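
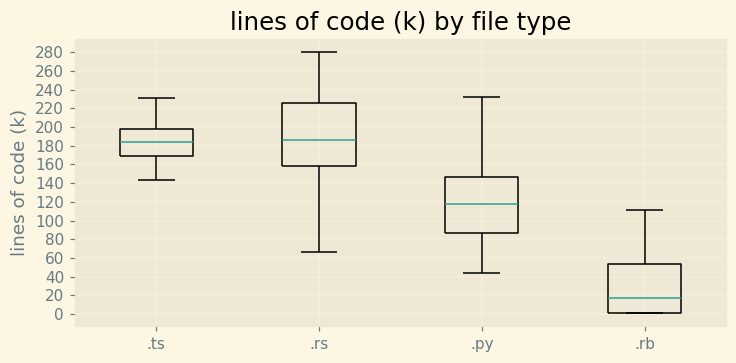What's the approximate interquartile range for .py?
≈ 60

Q3 ≈ 140, Q1 ≈ 80; IQR ≈ 60.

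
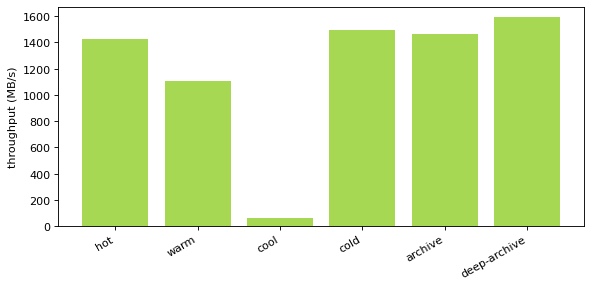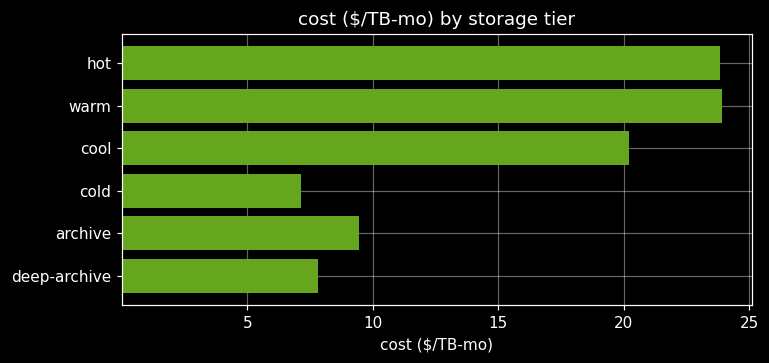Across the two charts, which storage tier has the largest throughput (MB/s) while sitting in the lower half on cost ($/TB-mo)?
deep-archive

Chart 2 median cost ($/TB-mo) ≈ 15; below-median storage tiers: cold, archive, deep-archive. Among those, deep-archive has the highest throughput (MB/s) (≈ 1600).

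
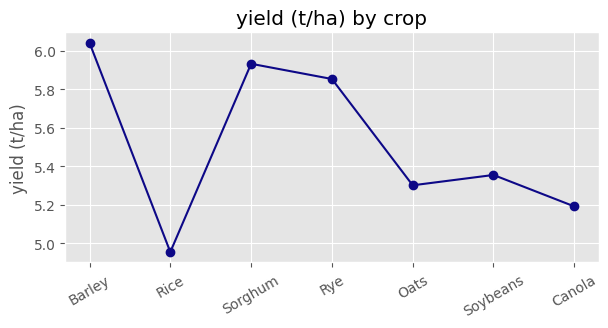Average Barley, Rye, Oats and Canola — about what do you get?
(6.0 + 5.9 + 5.3 + 5.2) / 4 ≈ 5.6.

≈ 5.6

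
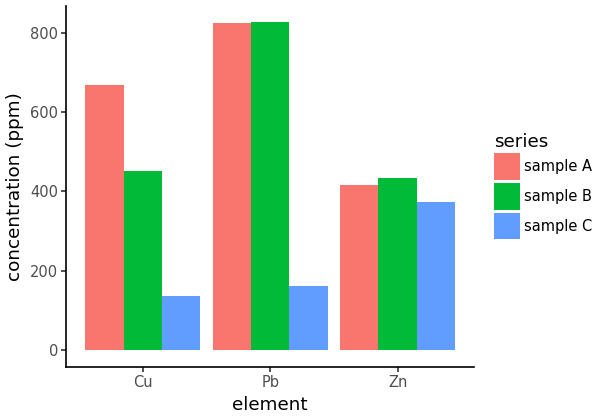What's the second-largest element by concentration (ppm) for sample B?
Top 3 for sample B: Pb ≈ 800, Cu ≈ 500, Zn ≈ 400.

Cu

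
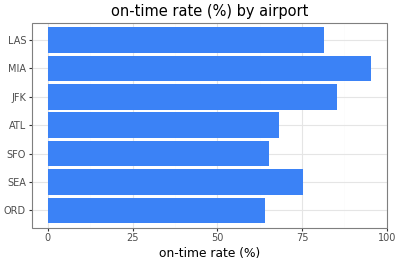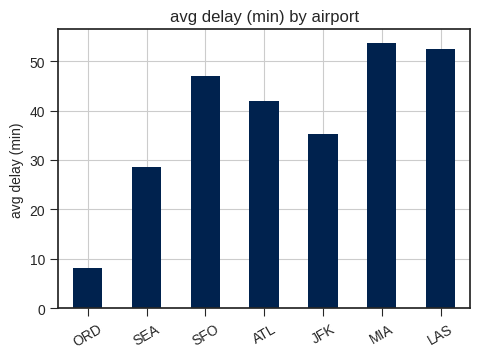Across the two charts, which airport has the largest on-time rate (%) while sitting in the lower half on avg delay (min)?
JFK

Chart 2 median avg delay (min) ≈ 40; below-median airports: ORD, SEA, JFK. Among those, JFK has the highest on-time rate (%) (≈ 90).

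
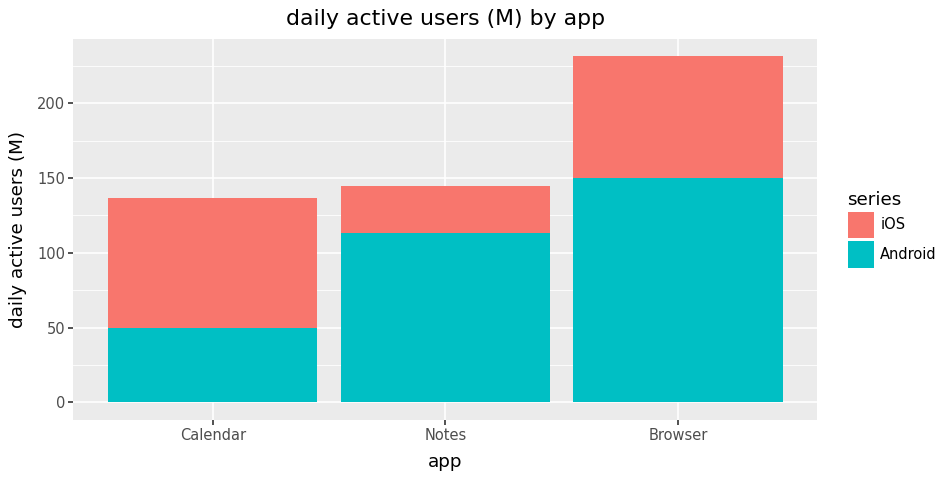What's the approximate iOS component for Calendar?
iOS top ≈ 140, bottom ≈ 40; segment ≈ 100.

≈ 100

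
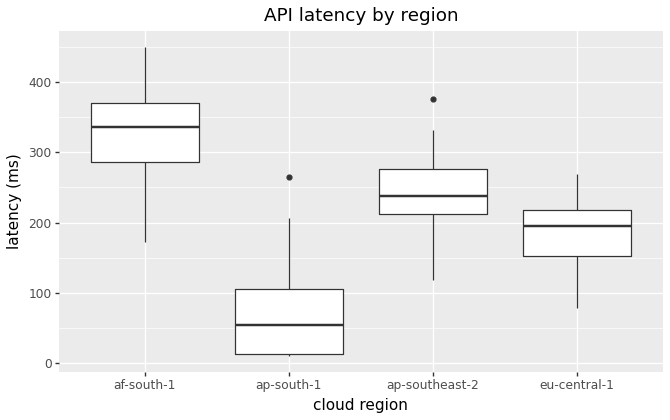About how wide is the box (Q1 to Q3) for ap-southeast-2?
Q3 ≈ 275, Q1 ≈ 200; IQR ≈ 75.

≈ 75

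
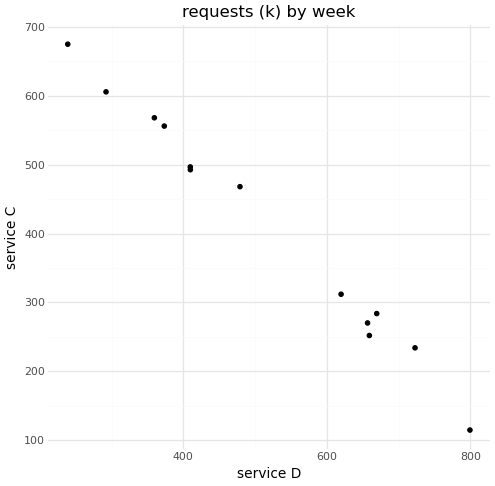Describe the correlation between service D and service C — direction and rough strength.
negative, strong

Points are negatively correlated; strong (|r| ≈ 1.0).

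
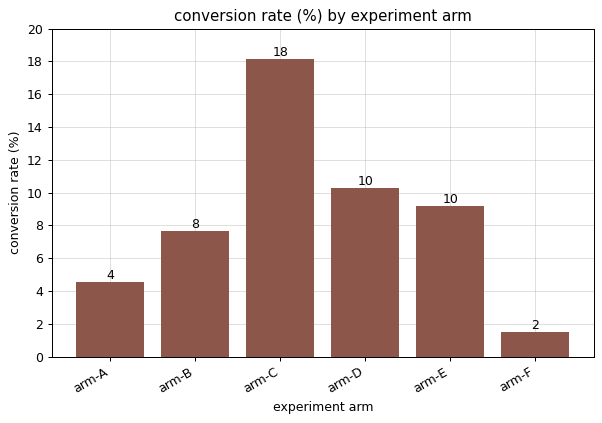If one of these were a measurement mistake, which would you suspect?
arm-C ≈ 18; the rest sit between ≈ 2 and ≈ 10.

arm-C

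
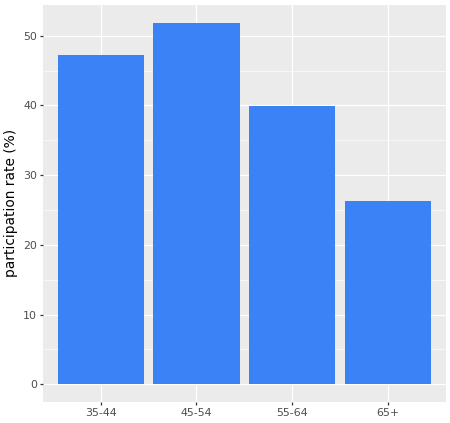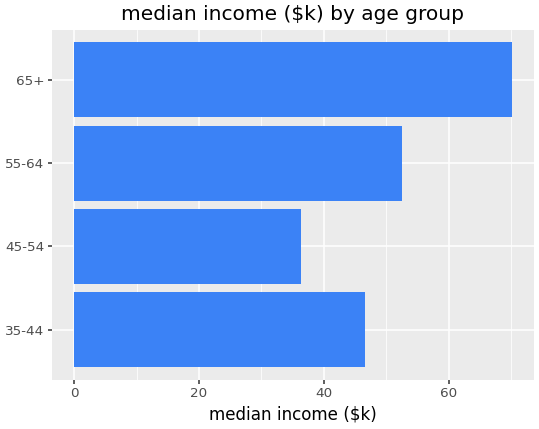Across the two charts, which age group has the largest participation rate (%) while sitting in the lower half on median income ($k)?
Chart 2 median median income ($k) ≈ 50; below-median age groups: 35-44, 45-54. Among those, 45-54 has the highest participation rate (%) (≈ 50).

45-54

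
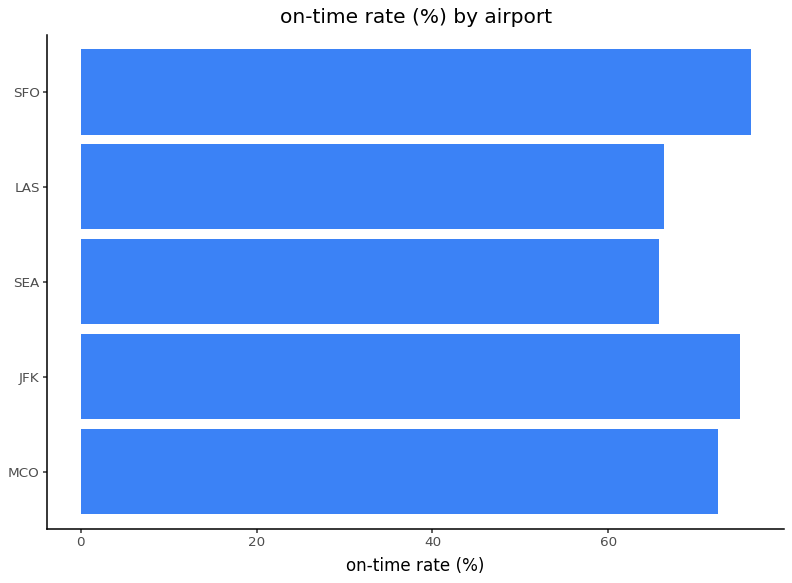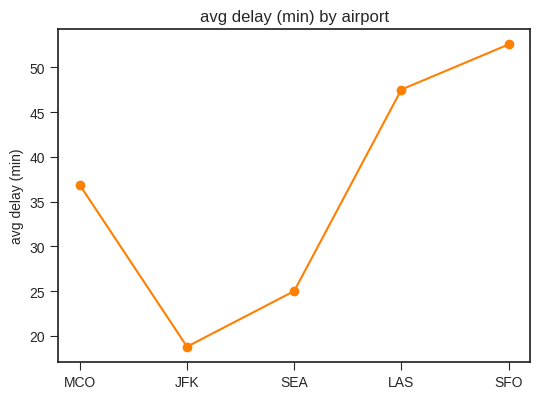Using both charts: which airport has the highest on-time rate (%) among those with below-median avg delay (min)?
Chart 2 median avg delay (min) ≈ 35; below-median airports: JFK, SEA. Among those, JFK has the highest on-time rate (%) (≈ 80).

JFK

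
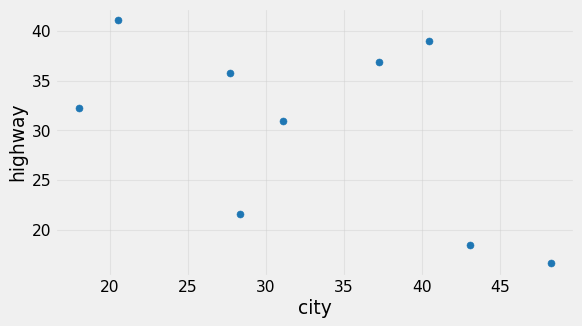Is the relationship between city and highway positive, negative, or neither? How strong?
negative, moderate

Points are negatively correlated; moderate (|r| ≈ 0.5).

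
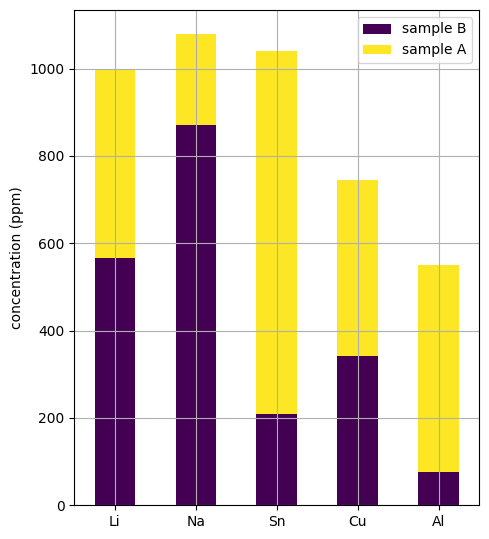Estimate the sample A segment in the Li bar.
≈ 400

sample A top ≈ 1000, bottom ≈ 600; segment ≈ 400.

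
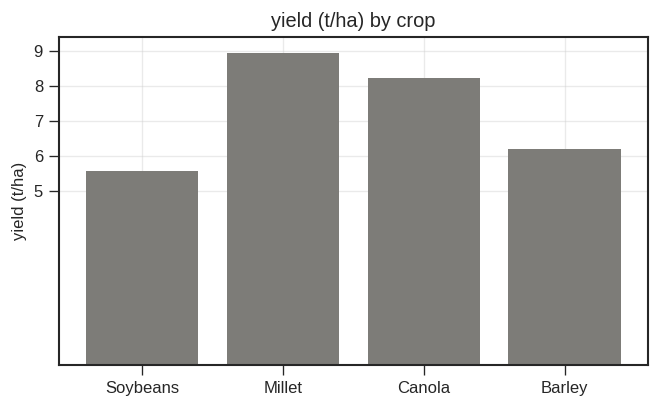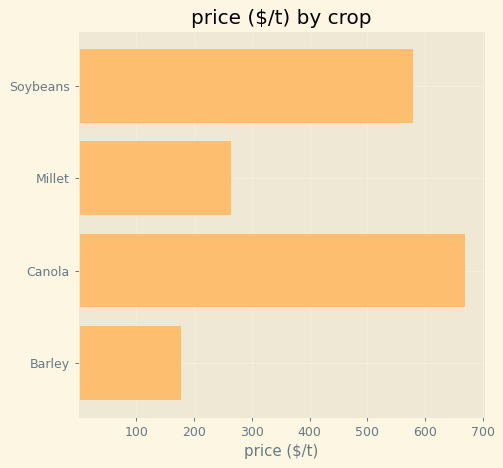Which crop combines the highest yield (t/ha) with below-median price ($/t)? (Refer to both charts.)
Chart 2 median price ($/t) ≈ 400; below-median crops: Millet, Barley. Among those, Millet has the highest yield (t/ha) (≈ 9).

Millet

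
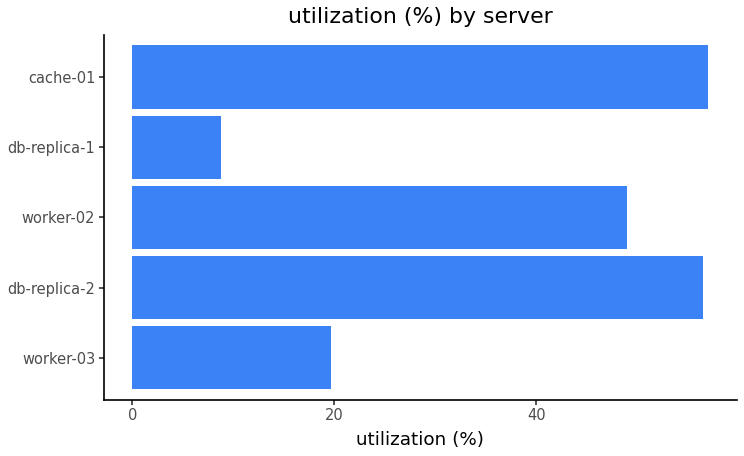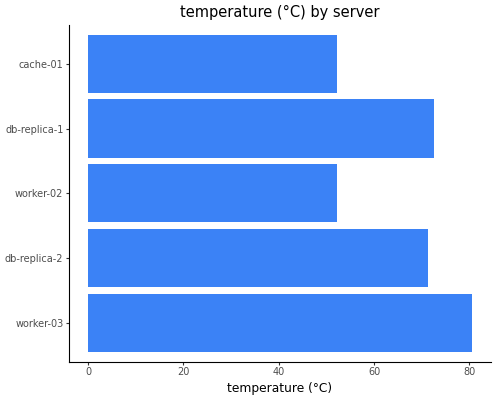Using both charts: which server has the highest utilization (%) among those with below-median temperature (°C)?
Chart 2 median temperature (°C) ≈ 70; below-median servers: worker-02, cache-01. Among those, cache-01 has the highest utilization (%) (≈ 60).

cache-01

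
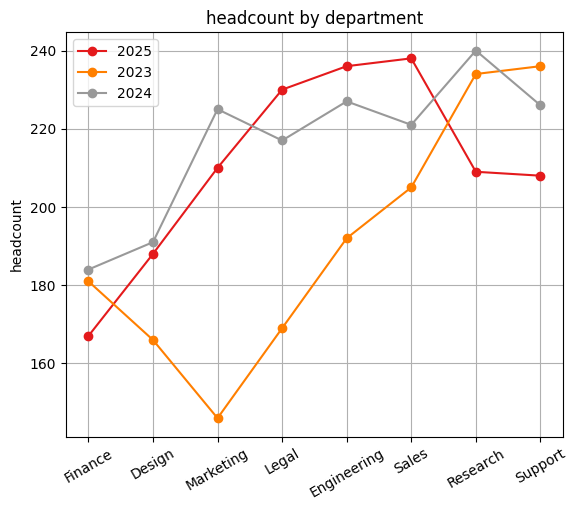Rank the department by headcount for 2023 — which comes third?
Top 4 for 2023: Support ≈ 240, Research ≈ 230, Sales ≈ 200, Engineering ≈ 190.

Sales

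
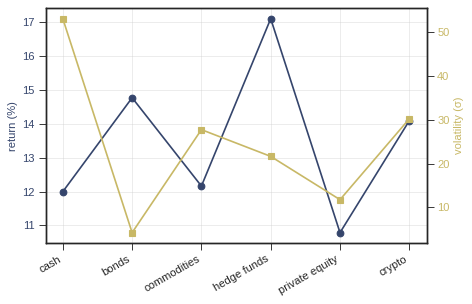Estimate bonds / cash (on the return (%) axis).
bonds ≈ 15, cash ≈ 12; 15/12 ≈ 1.25.

≈ 1.25×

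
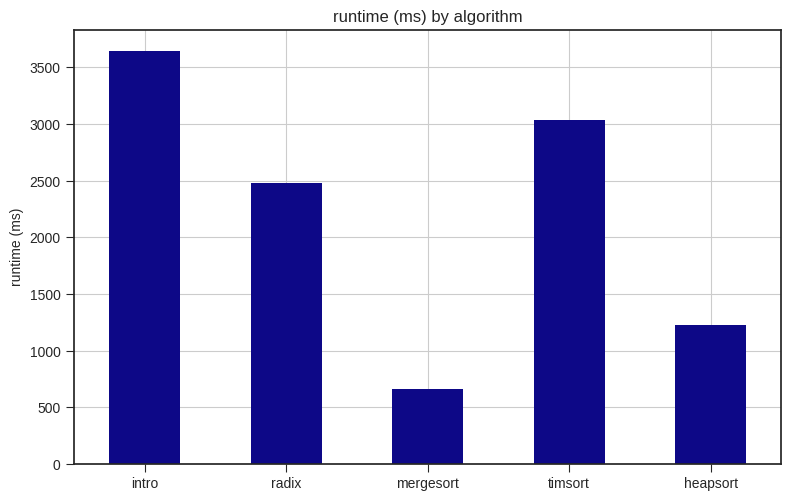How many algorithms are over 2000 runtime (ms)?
Above 2000: intro, radix, timsort.

3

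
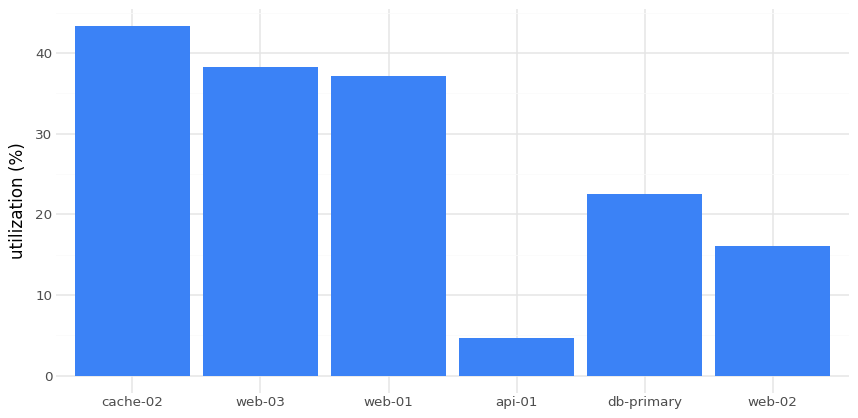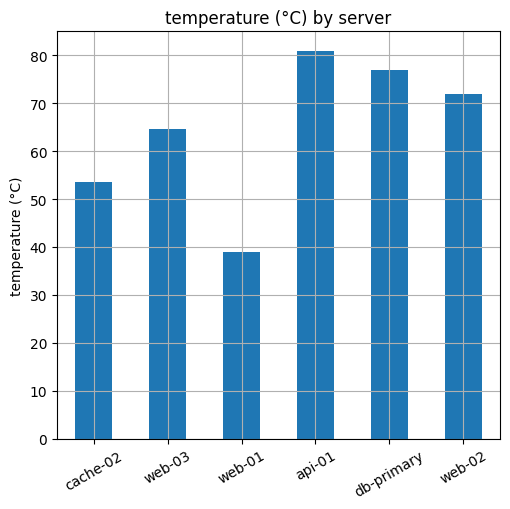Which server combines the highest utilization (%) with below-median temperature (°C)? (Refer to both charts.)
Chart 2 median temperature (°C) ≈ 70; below-median servers: cache-02, web-03, web-01. Among those, cache-02 has the highest utilization (%) (≈ 45).

cache-02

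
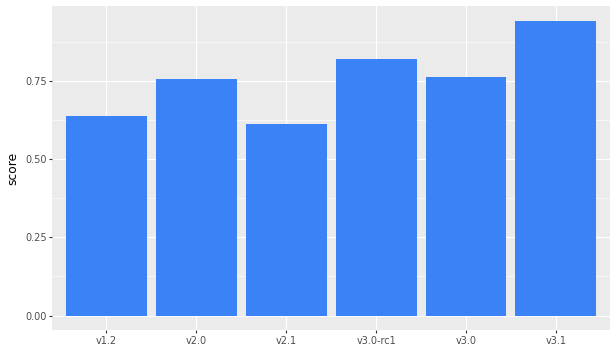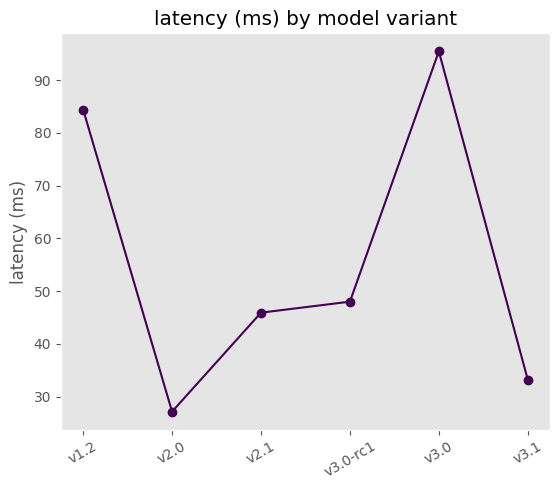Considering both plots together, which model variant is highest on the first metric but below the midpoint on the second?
v3.1

Chart 2 median latency (ms) ≈ 50; below-median model variants: v2.0, v2.1, v3.1. Among those, v3.1 has the highest score (≈ 0.9).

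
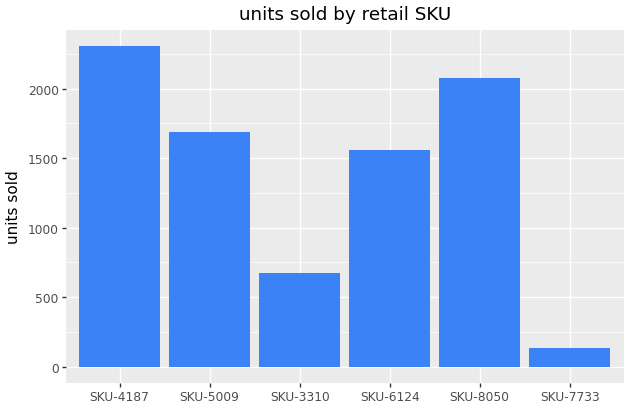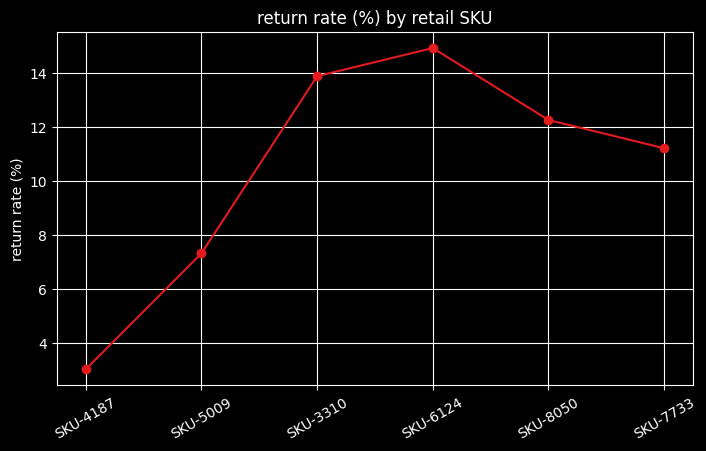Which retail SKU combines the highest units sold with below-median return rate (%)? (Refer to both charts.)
SKU-4187

Chart 2 median return rate (%) ≈ 12; below-median retail SKUs: SKU-4187, SKU-5009, SKU-7733. Among those, SKU-4187 has the highest units sold (≈ 2500).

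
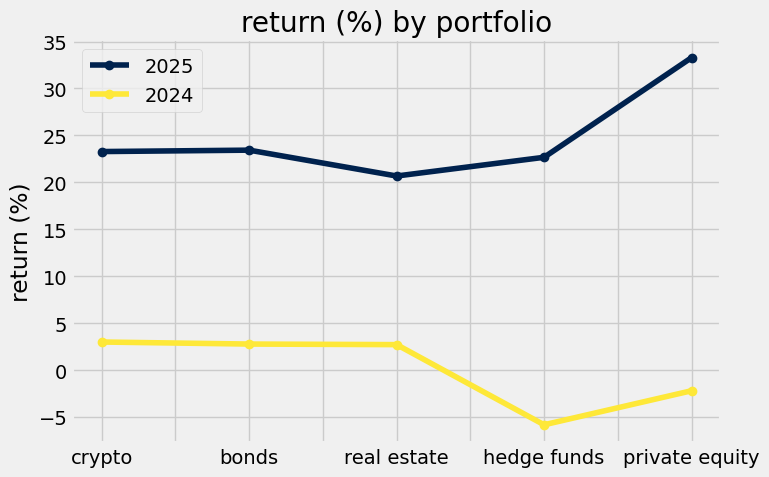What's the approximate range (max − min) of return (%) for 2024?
≈ 10

Max crypto ≈ 5, min hedge funds ≈ -5; range ≈ 10.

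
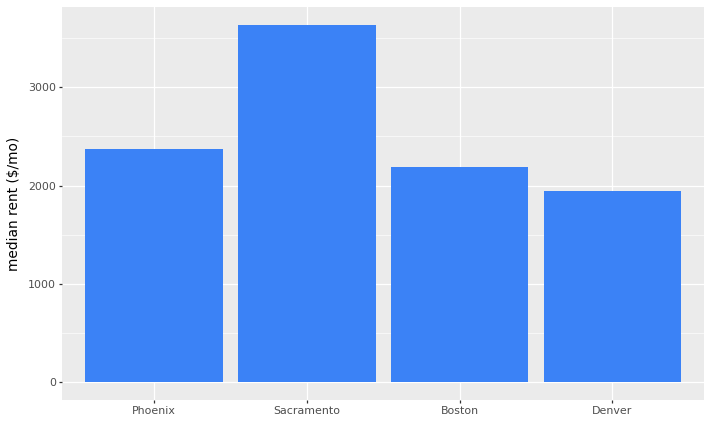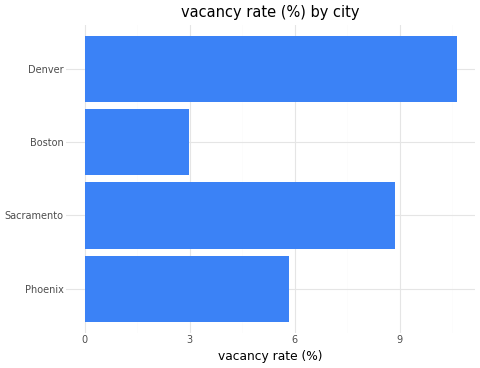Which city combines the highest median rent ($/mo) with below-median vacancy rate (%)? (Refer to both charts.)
Phoenix

Chart 2 median vacancy rate (%) ≈ 7; below-median cities: Phoenix, Boston. Among those, Phoenix has the highest median rent ($/mo) (≈ 2500).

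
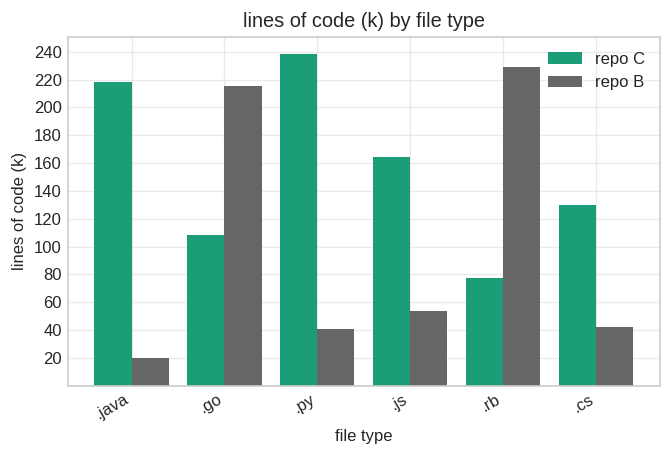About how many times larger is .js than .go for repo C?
≈ 1.6×

.js ≈ 160, .go ≈ 100; 160/100 ≈ 1.6.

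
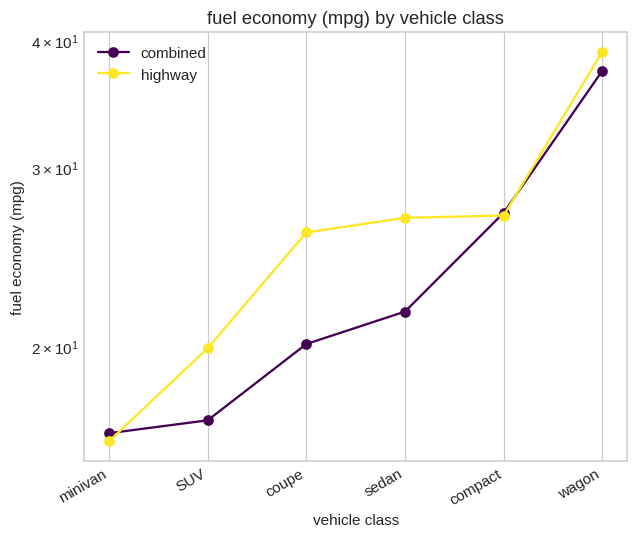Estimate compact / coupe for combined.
≈ 1.4×

compact ≈ 28, coupe ≈ 20; 28/20 ≈ 1.4.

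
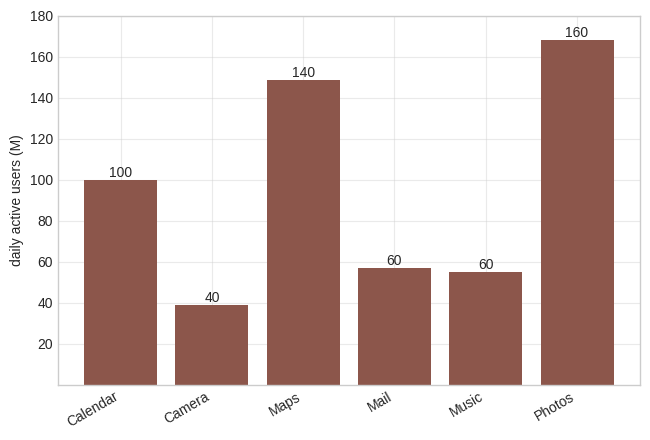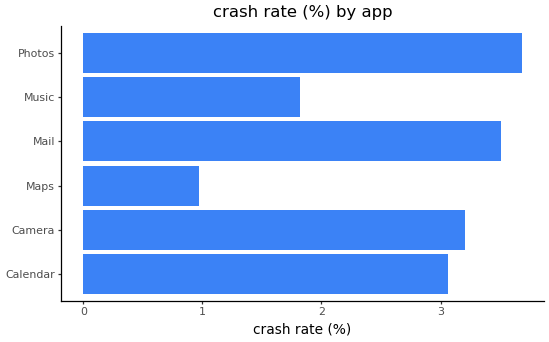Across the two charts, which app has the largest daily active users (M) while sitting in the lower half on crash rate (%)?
Maps

Chart 2 median crash rate (%) ≈ 3; below-median apps: Calendar, Maps, Music. Among those, Maps has the highest daily active users (M) (≈ 140).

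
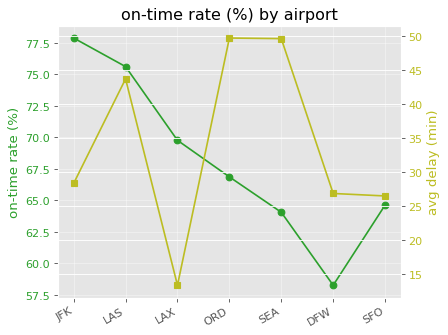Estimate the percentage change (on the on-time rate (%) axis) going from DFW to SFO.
DFW ≈ 58, SFO ≈ 64; (64 − 58) / 58 ≈ +10.3%.

≈ +10.3%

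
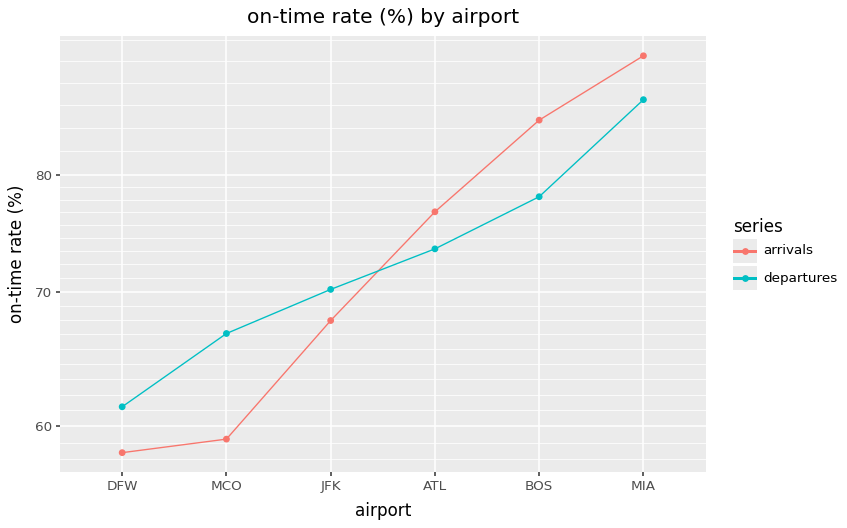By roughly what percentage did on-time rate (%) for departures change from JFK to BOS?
≈ +14.3%

JFK ≈ 70, BOS ≈ 80; (80 − 70) / 70 ≈ +14.3%.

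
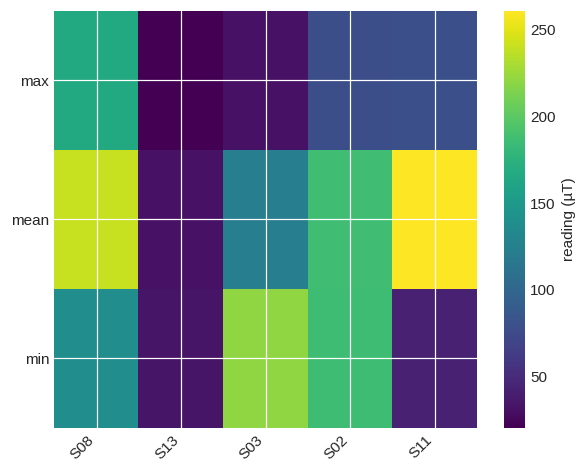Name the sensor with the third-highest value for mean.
S02

Top 4 for mean: S11 ≈ 260, S08 ≈ 240, S02 ≈ 180, S03 ≈ 120.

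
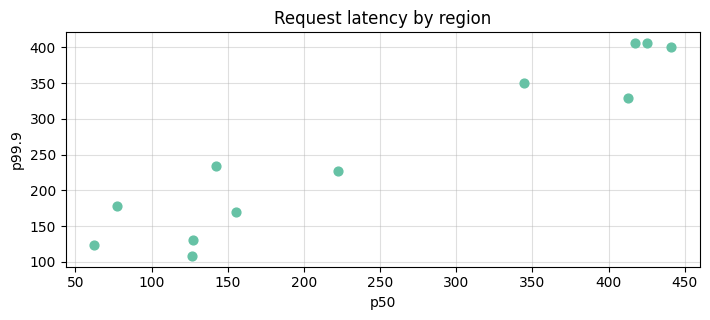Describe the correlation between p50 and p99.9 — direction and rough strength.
positive, strong

Points are positively correlated; strong (|r| ≈ 1.0).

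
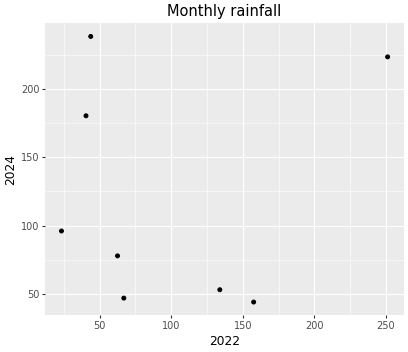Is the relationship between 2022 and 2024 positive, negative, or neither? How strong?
no clear correlation

Points are roughly uncorrelated; weak (|r| ≈ 0.1).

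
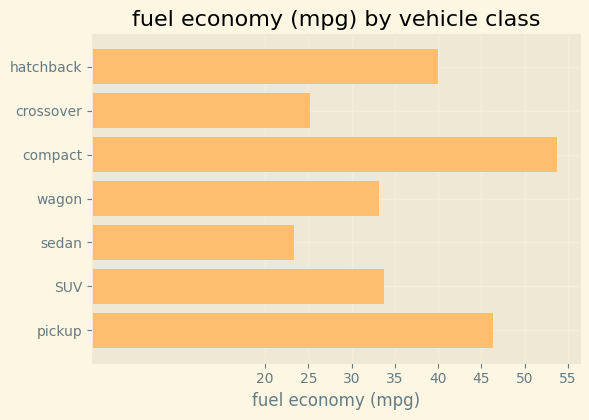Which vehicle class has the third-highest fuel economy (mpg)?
Top 4: compact ≈ 55, pickup ≈ 45, hatchback ≈ 40, SUV ≈ 35.

hatchback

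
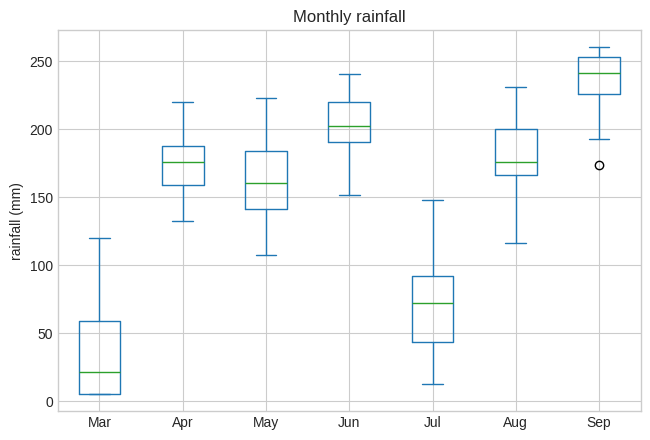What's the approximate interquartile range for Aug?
≈ 40

Q3 ≈ 200, Q1 ≈ 160; IQR ≈ 40.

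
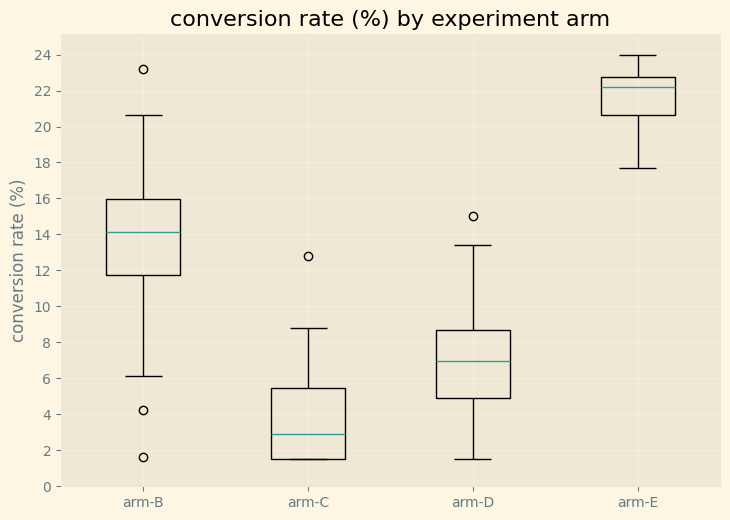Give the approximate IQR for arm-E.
Q3 ≈ 22, Q1 ≈ 20; IQR ≈ 2.

≈ 2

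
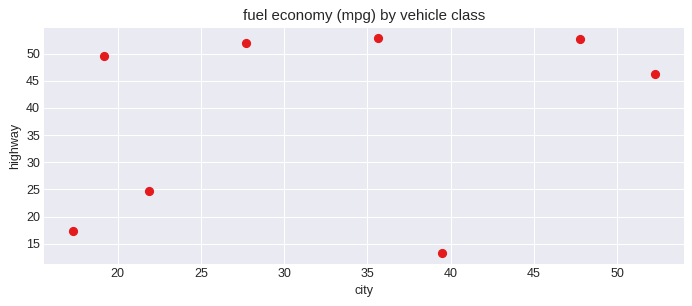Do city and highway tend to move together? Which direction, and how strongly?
positive, weak

Points are positively correlated; weak (|r| ≈ 0.3).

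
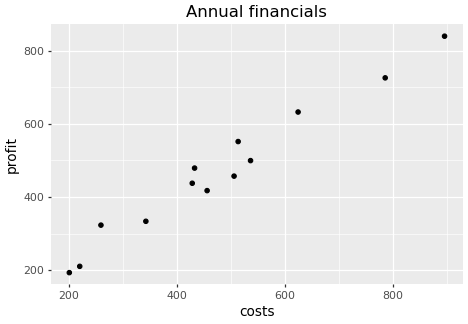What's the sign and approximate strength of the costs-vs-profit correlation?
positive, strong

Points are positively correlated; strong (|r| ≈ 1.0).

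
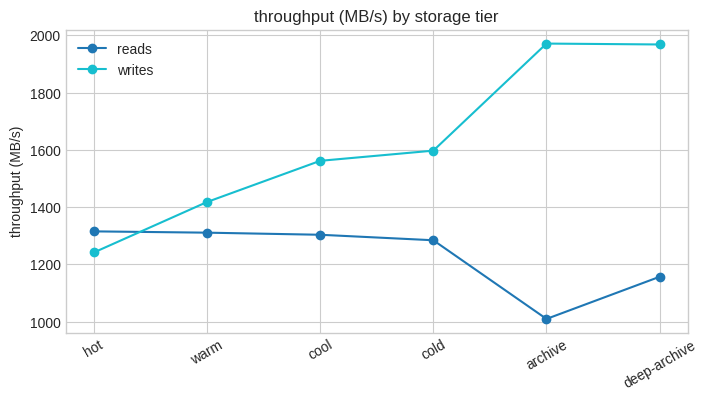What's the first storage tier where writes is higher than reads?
hot: writes ≈ 1200 vs reads ≈ 1300 (not yet); warm: writes ≈ 1400 vs reads ≈ 1300 (first crossover).

warm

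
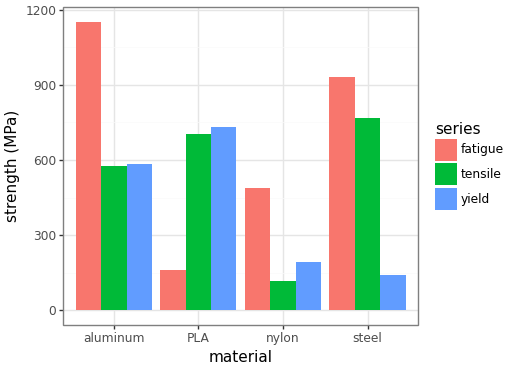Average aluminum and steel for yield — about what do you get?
≈ 350

(600 + 100) / 2 ≈ 350.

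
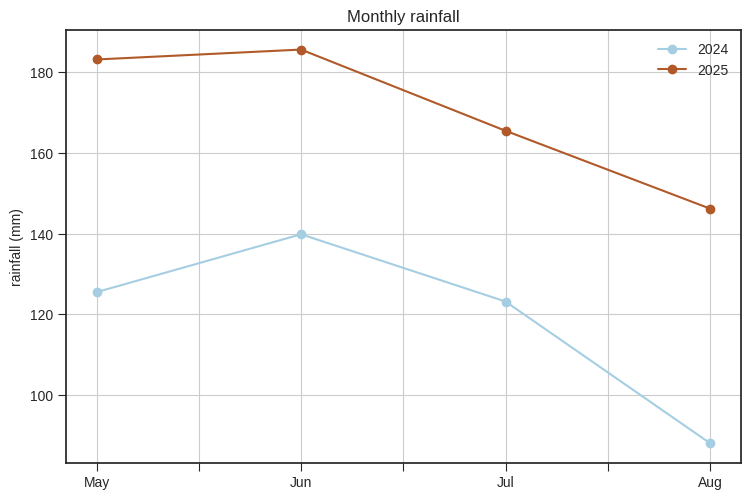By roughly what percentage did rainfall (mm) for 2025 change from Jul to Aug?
Jul ≈ 170, Aug ≈ 150; (150 − 170) / 170 ≈ -11.8%.

≈ -11.8%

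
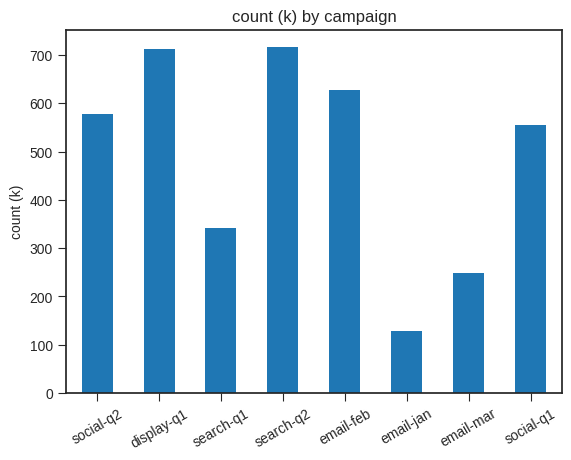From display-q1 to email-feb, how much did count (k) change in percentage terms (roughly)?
display-q1 ≈ 700, email-feb ≈ 600; (600 − 700) / 700 ≈ -14.3%.

≈ -14.3%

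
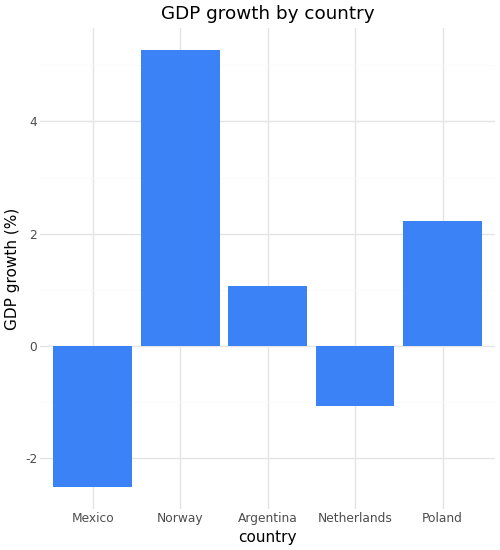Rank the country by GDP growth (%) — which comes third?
Argentina

Top 4: Norway ≈ 5, Poland ≈ 2, Argentina ≈ 1, Netherlands ≈ -1.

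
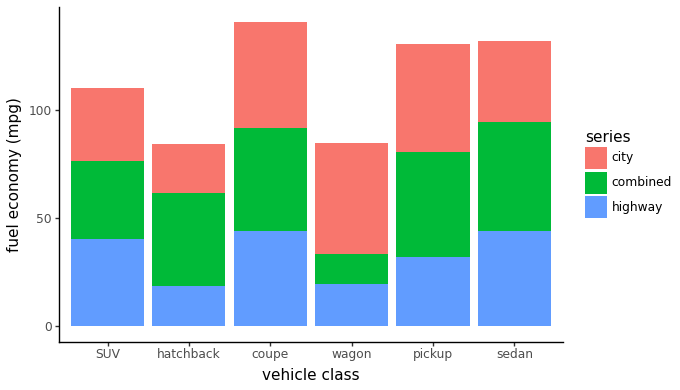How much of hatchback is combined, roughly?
≈ 40

combined top ≈ 60, bottom ≈ 20; segment ≈ 40.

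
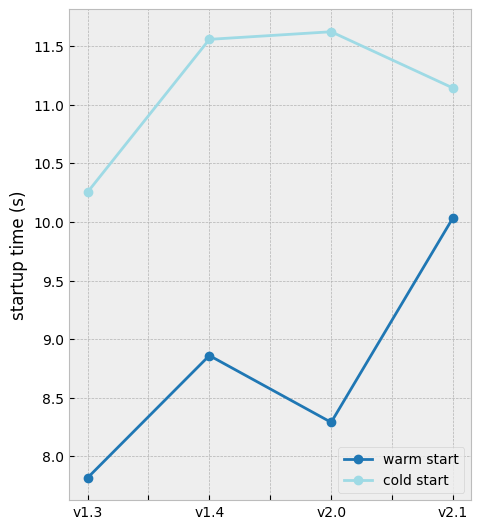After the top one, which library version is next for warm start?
v1.4

Top 3 for warm start: v2.1 ≈ 10.0, v1.4 ≈ 9.0, v2.0 ≈ 8.5.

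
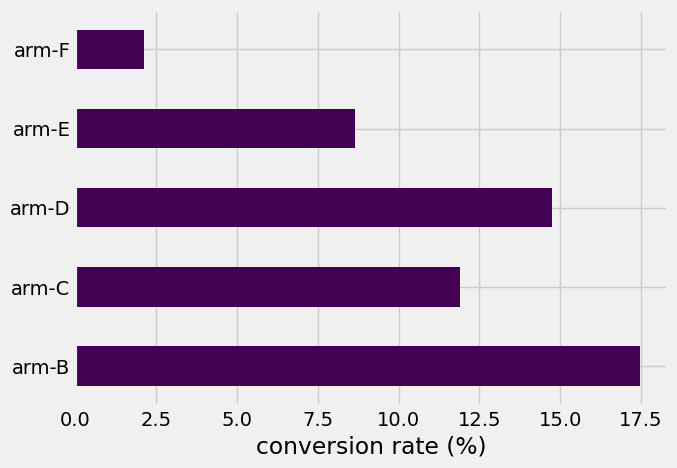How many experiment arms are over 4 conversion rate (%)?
4

Above 4: arm-B, arm-C, arm-D, arm-E.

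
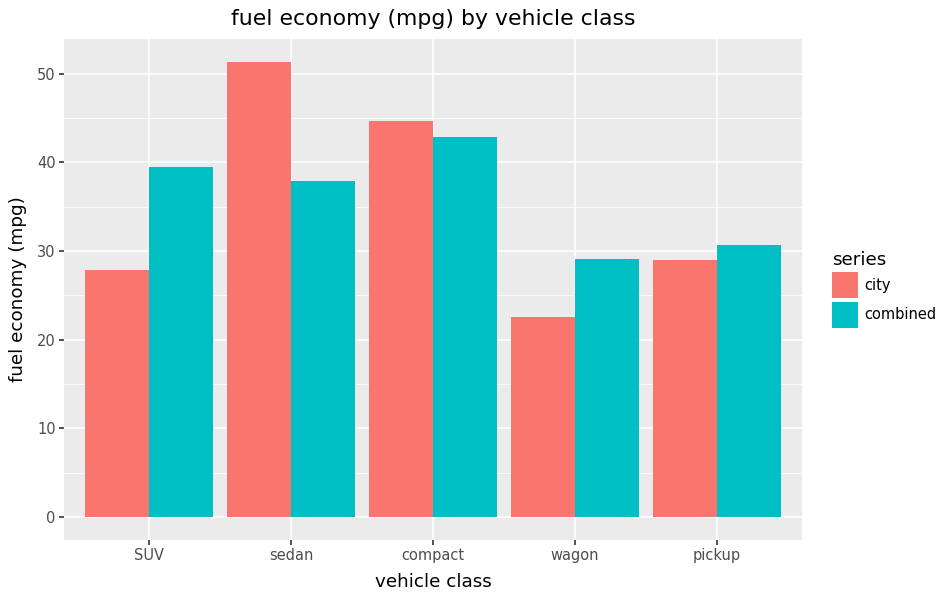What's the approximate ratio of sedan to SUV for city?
sedan ≈ 50, SUV ≈ 30; 50/30 ≈ 1.67.

≈ 1.67×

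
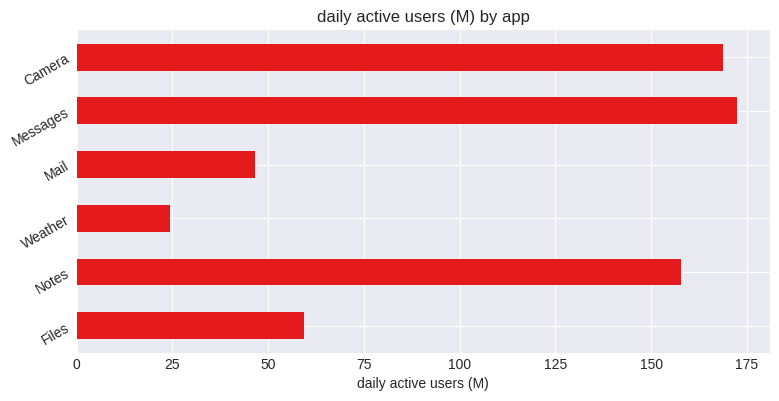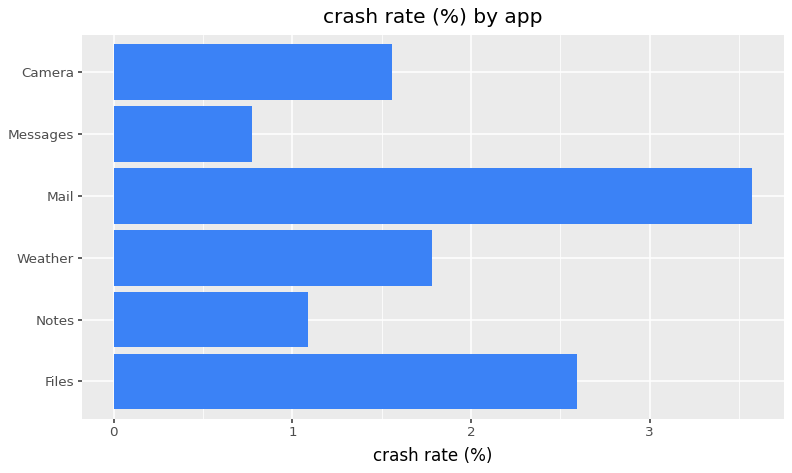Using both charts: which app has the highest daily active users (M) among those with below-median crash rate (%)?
Chart 2 median crash rate (%) ≈ 1.5; below-median apps: Notes, Messages, Camera. Among those, Messages has the highest daily active users (M) (≈ 180).

Messages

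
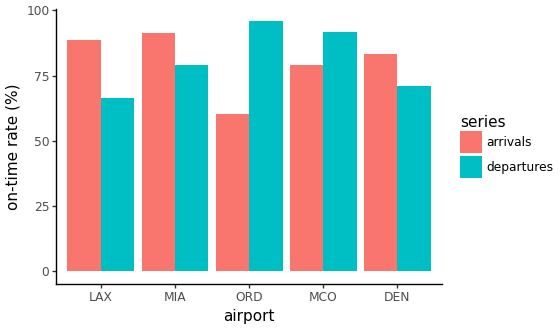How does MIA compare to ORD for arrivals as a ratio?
≈ 1.5×

MIA ≈ 90, ORD ≈ 60; 90/60 ≈ 1.5.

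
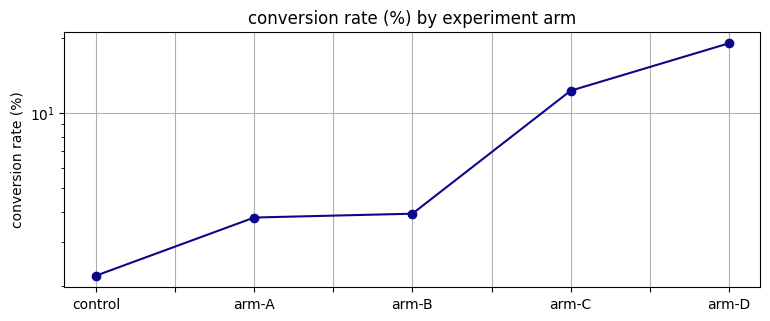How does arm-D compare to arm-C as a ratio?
≈ 1.67×

arm-D ≈ 20, arm-C ≈ 12; 20/12 ≈ 1.67.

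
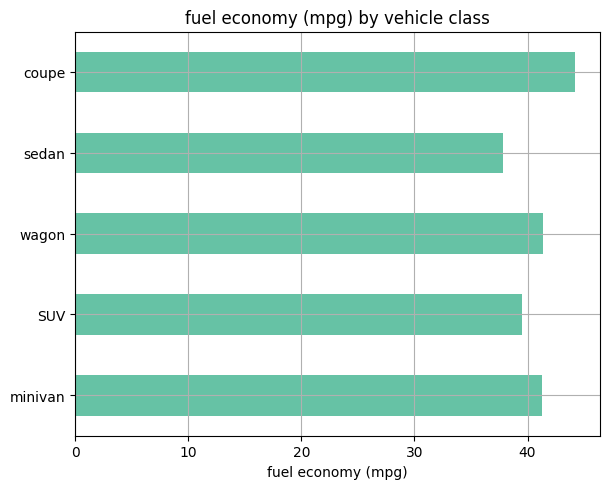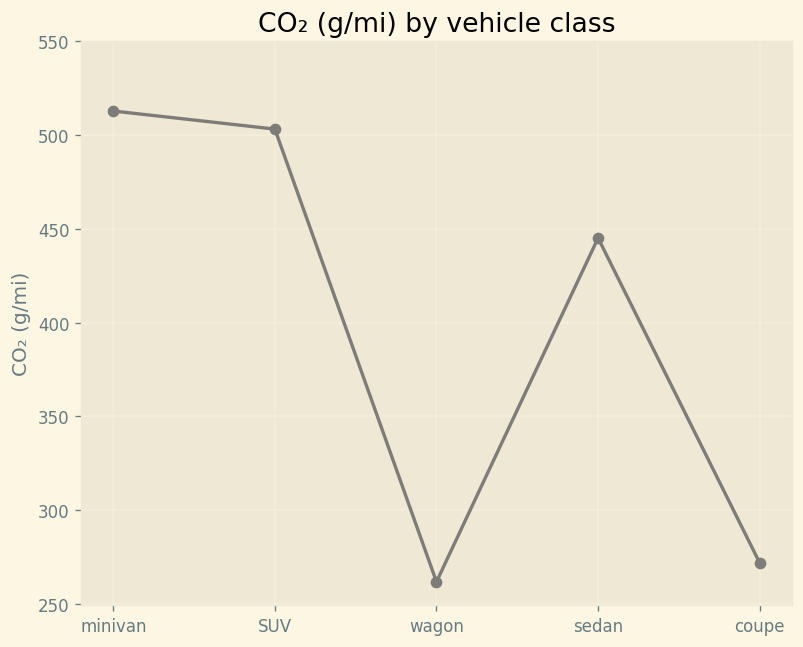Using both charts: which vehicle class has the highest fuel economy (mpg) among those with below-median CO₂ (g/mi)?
Chart 2 median CO₂ (g/mi) ≈ 450; below-median vehicle classes: wagon, coupe. Among those, coupe has the highest fuel economy (mpg) (≈ 45).

coupe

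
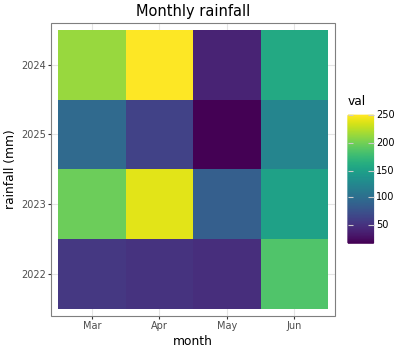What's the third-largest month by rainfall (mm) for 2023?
Jun

Top 4 for 2023: Apr ≈ 240, Mar ≈ 200, Jun ≈ 160, May ≈ 80.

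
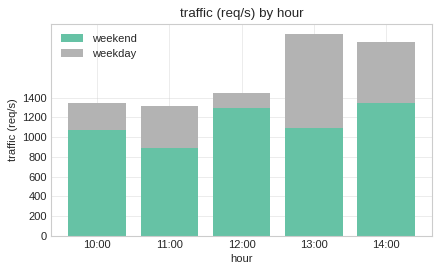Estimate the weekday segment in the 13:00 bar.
≈ 1000

weekday top ≈ 2000, bottom ≈ 1000; segment ≈ 1000.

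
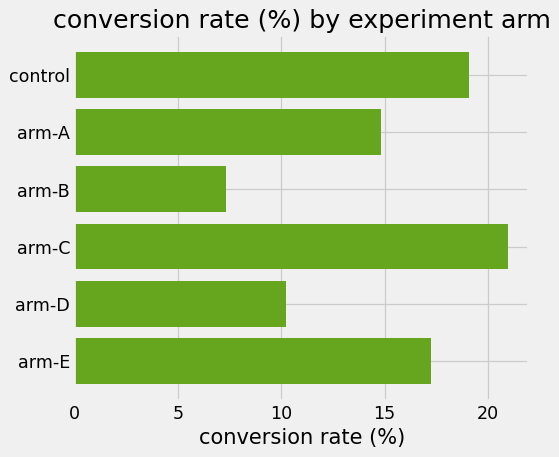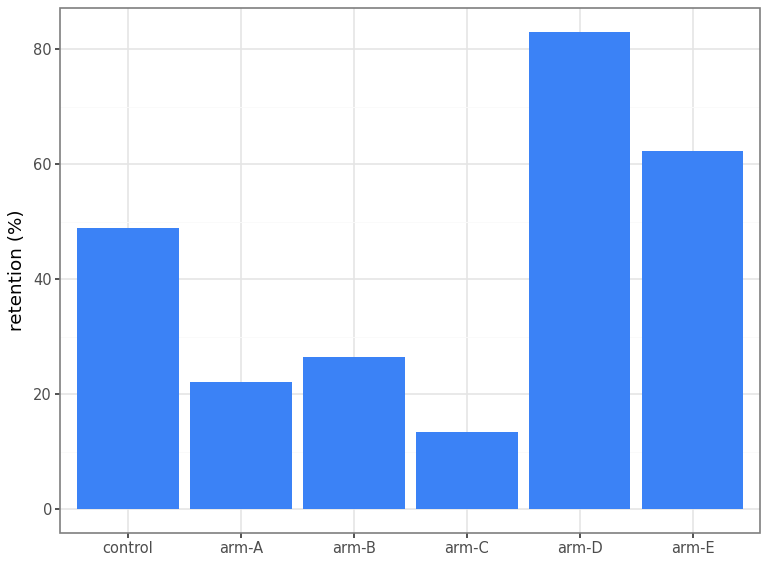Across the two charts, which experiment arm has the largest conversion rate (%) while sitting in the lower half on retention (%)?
Chart 2 median retention (%) ≈ 40; below-median experiment arms: arm-A, arm-B, arm-C. Among those, arm-C has the highest conversion rate (%) (≈ 20).

arm-C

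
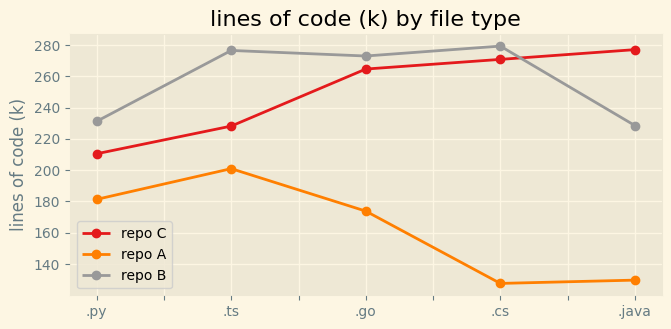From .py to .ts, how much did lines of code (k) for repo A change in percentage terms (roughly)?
.py ≈ 180, .ts ≈ 200; (200 − 180) / 180 ≈ +11.1%.

≈ +11.1%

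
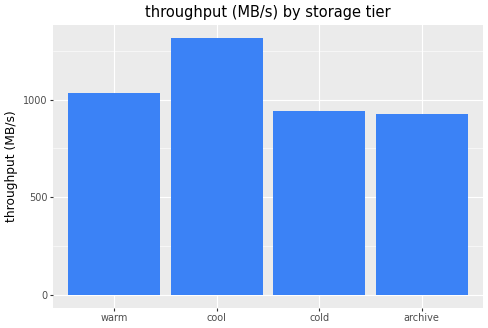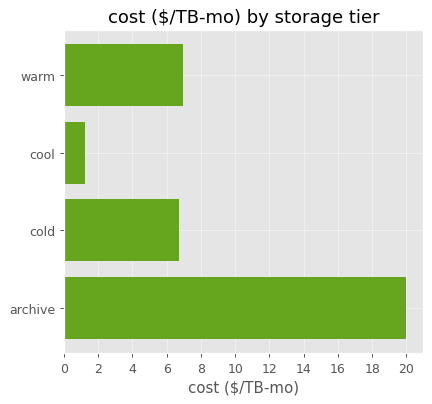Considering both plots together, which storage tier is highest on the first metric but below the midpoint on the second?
Chart 2 median cost ($/TB-mo) ≈ 6; below-median storage tiers: cool, cold. Among those, cool has the highest throughput (MB/s) (≈ 1400).

cool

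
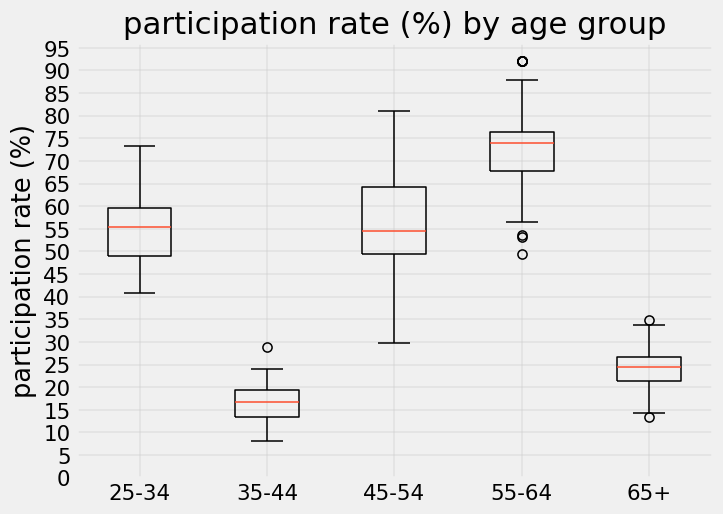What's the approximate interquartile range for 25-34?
Q3 ≈ 60, Q1 ≈ 50; IQR ≈ 10.

≈ 10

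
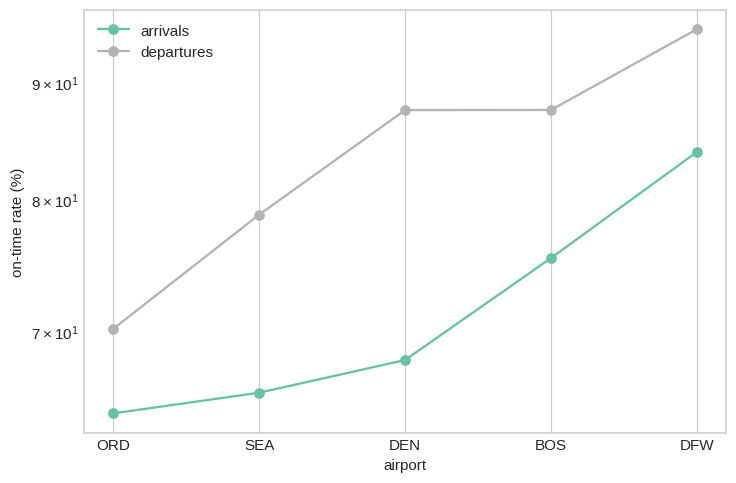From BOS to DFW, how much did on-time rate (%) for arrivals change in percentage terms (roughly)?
BOS ≈ 75, DFW ≈ 85; (85 − 75) / 75 ≈ +13.3%.

≈ +13.3%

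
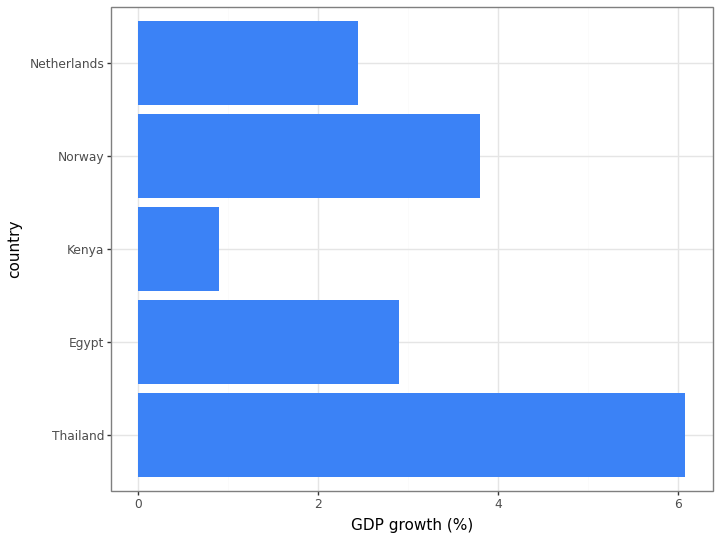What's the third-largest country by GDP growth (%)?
Egypt

Top 4: Thailand ≈ 6, Norway ≈ 4, Egypt ≈ 3, Netherlands ≈ 2.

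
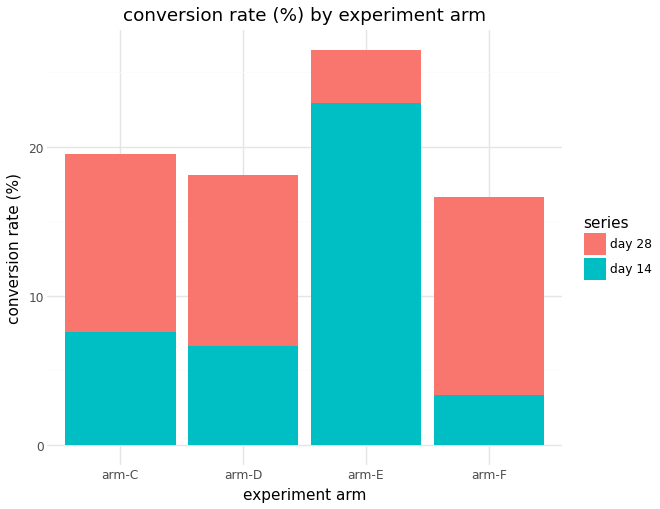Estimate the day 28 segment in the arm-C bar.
day 28 top ≈ 20, bottom ≈ 10; segment ≈ 10.

≈ 10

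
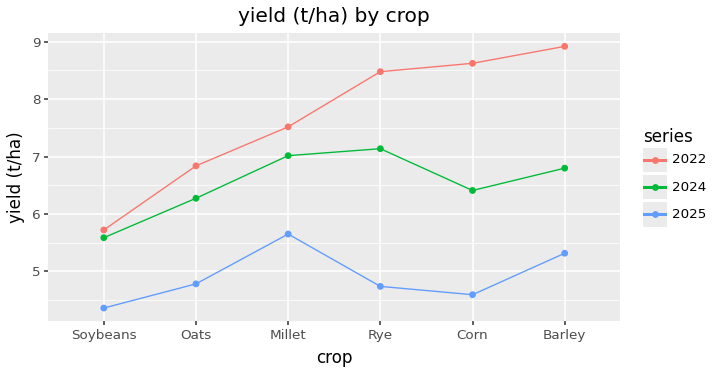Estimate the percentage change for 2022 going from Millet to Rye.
≈ +13.3%

Millet ≈ 7.5, Rye ≈ 8.5; (8.5 − 7.5) / 7.5 ≈ +13.3%.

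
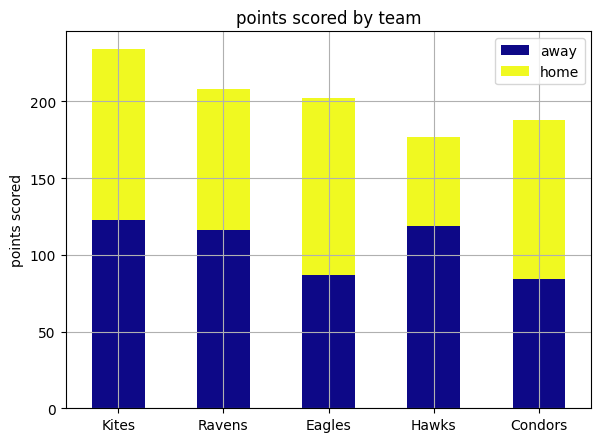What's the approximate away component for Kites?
≈ 120

away top ≈ 120, bottom ≈ 0; segment ≈ 120.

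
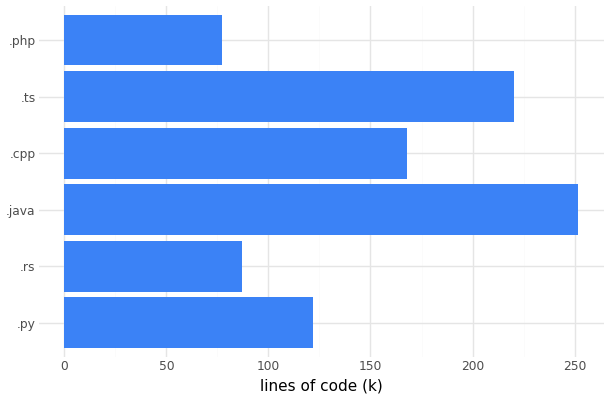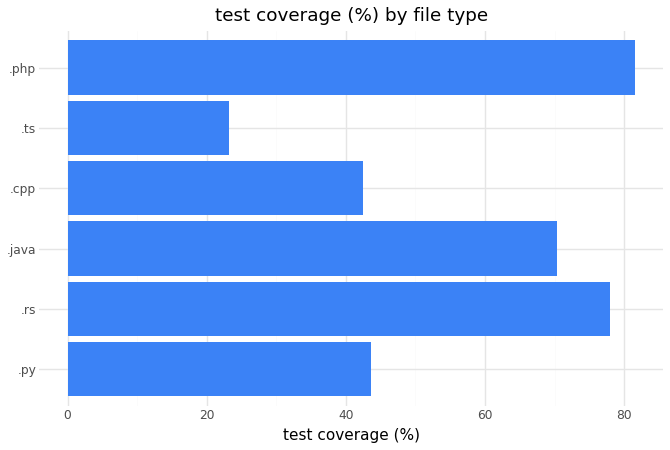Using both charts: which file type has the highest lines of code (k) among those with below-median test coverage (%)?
Chart 2 median test coverage (%) ≈ 60; below-median file types: .py, .cpp, .ts. Among those, .ts has the highest lines of code (k) (≈ 225).

.ts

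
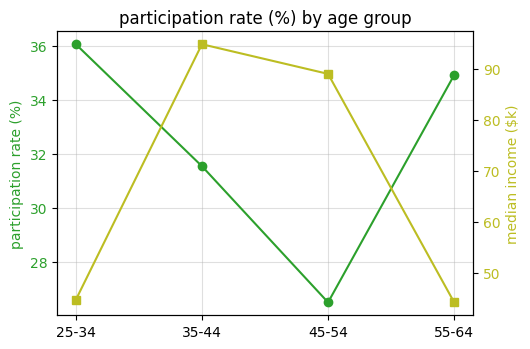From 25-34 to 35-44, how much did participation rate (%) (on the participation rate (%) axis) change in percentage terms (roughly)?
≈ -11.1%

25-34 ≈ 36, 35-44 ≈ 32; (32 − 36) / 36 ≈ -11.1%.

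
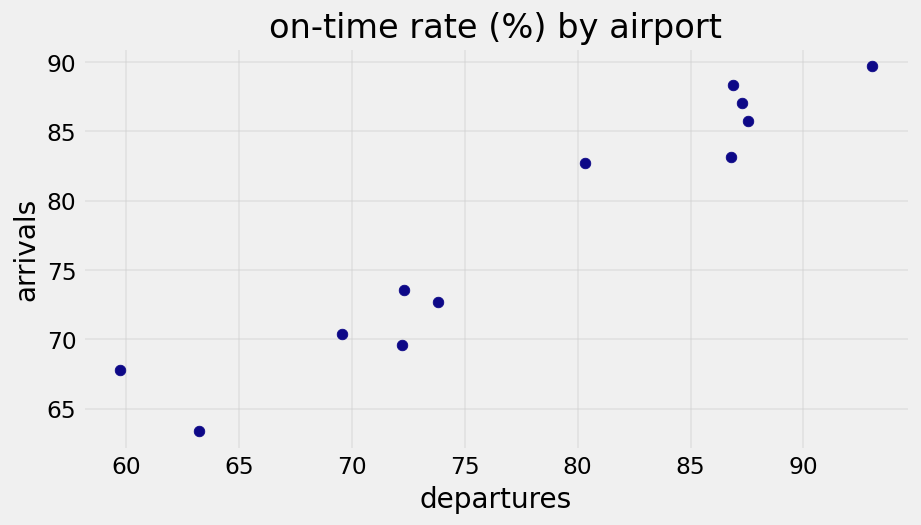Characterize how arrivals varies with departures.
positive, strong

Points are positively correlated; strong (|r| ≈ 1.0).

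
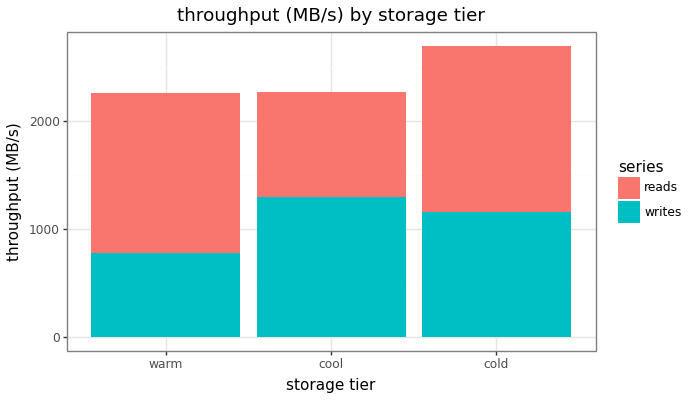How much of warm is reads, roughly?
≈ 1500

reads top ≈ 2500, bottom ≈ 1000; segment ≈ 1500.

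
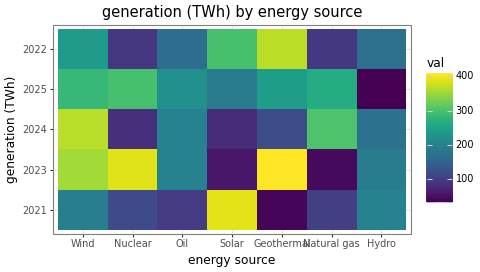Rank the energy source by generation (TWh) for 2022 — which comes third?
Top 4 for 2022: Geothermal ≈ 350, Solar ≈ 300, Wind ≈ 250, Hydro ≈ 150.

Wind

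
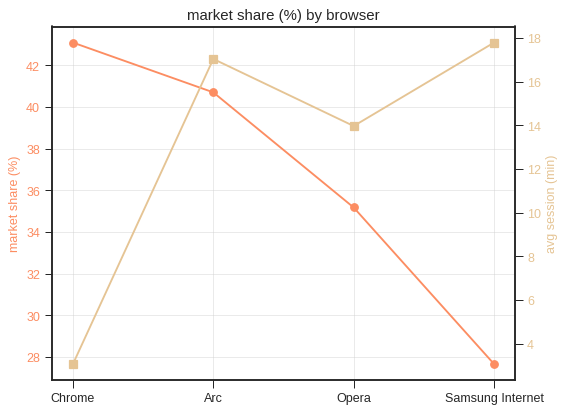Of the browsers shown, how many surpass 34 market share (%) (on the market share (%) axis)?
3

Above 34: Chrome, Arc, Opera.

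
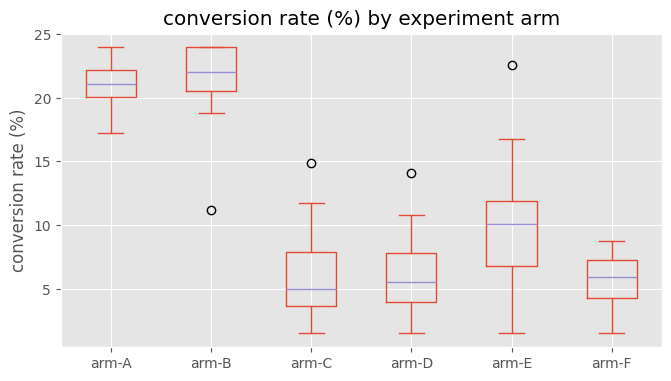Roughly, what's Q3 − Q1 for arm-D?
≈ 4

Q3 ≈ 8, Q1 ≈ 4; IQR ≈ 4.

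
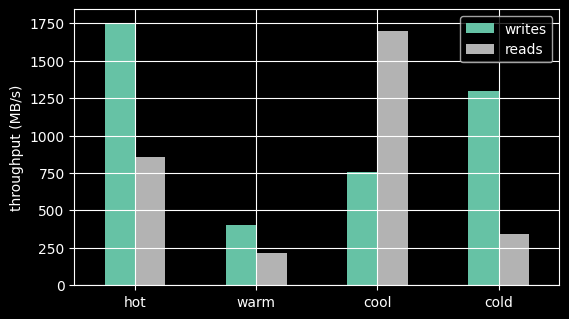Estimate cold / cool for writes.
cold ≈ 1400, cool ≈ 800; 1400/800 ≈ 1.75.

≈ 1.75×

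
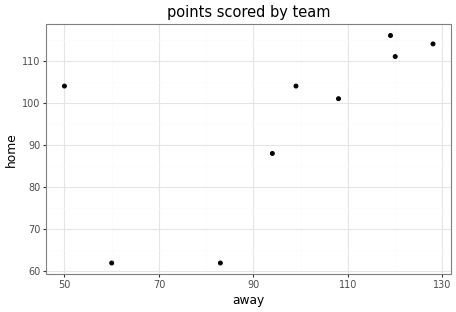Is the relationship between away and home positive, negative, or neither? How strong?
positive, moderate

Points are positively correlated; moderate (|r| ≈ 0.6).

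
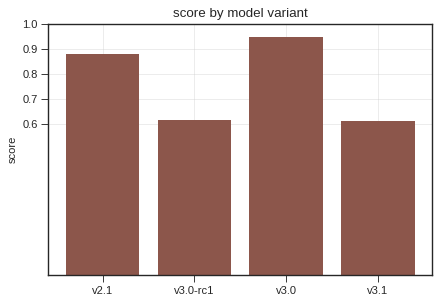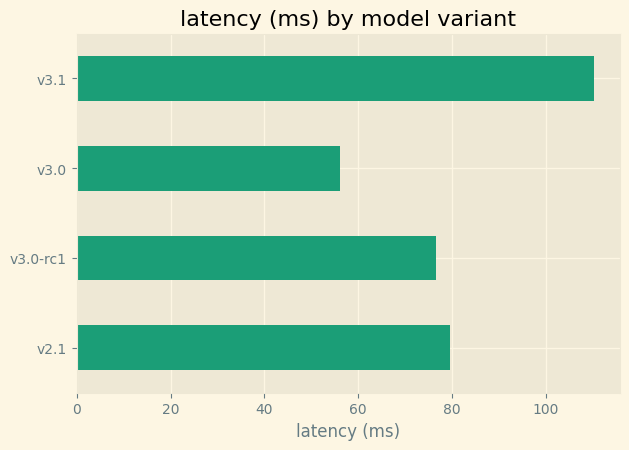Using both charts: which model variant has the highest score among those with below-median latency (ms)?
Chart 2 median latency (ms) ≈ 80; below-median model variants: v3.0-rc1, v3.0. Among those, v3.0 has the highest score (≈ 0.9).

v3.0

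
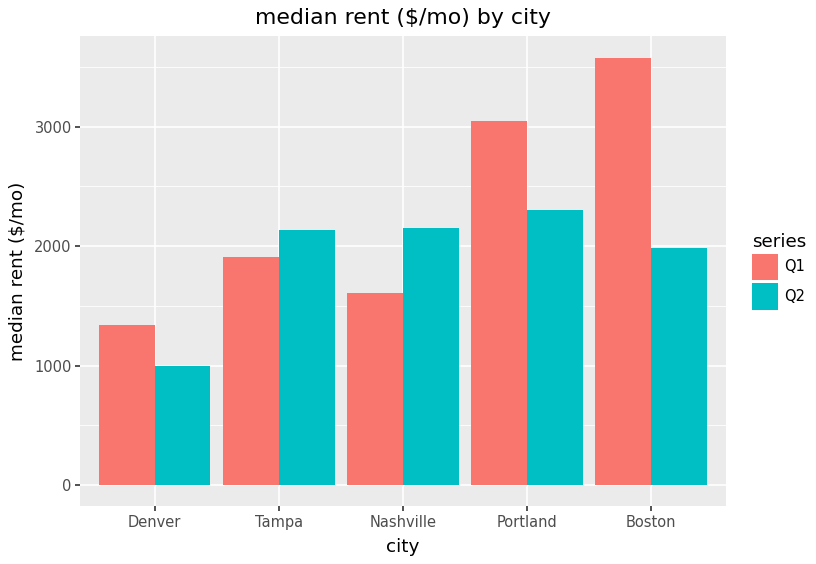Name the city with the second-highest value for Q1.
Top 3 for Q1: Boston ≈ 3500, Portland ≈ 3000, Tampa ≈ 2000.

Portland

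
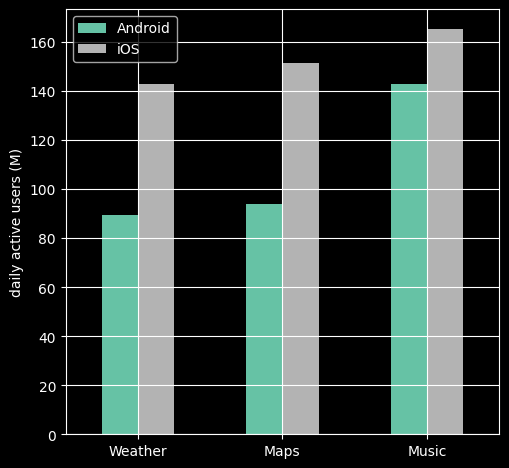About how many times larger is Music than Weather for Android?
≈ 1.75×

Music ≈ 140, Weather ≈ 80; 140/80 ≈ 1.75.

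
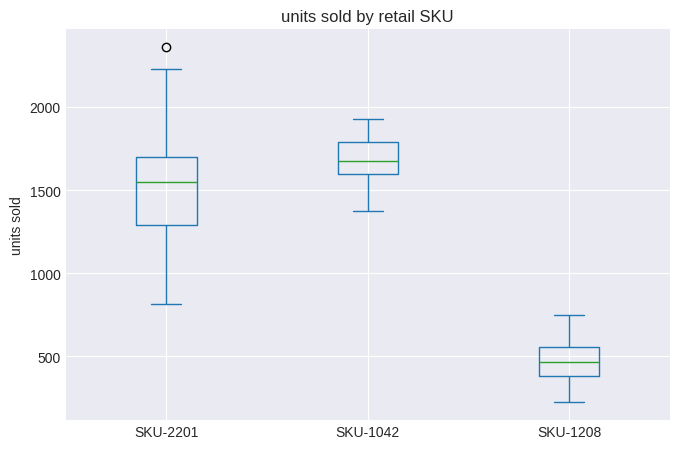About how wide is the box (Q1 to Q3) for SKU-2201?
Q3 ≈ 1700, Q1 ≈ 1300; IQR ≈ 400.

≈ 400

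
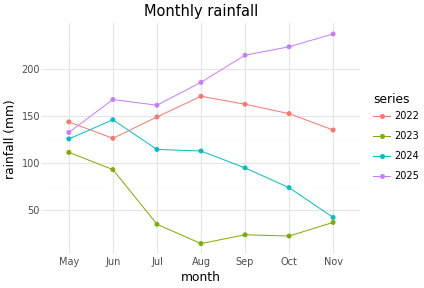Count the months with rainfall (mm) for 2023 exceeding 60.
Above 60: May, Jun.

2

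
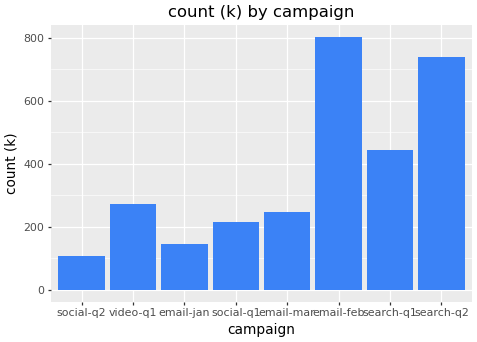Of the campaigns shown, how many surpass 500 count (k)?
2

Above 500: email-feb, search-q2.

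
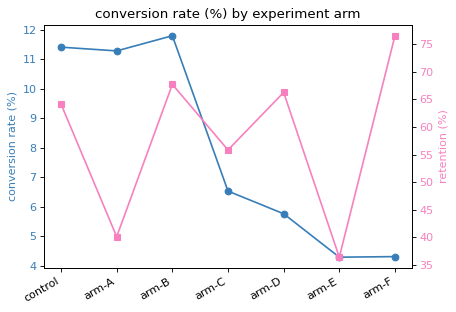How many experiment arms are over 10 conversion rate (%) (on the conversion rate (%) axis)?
3

Above 10: control, arm-A, arm-B.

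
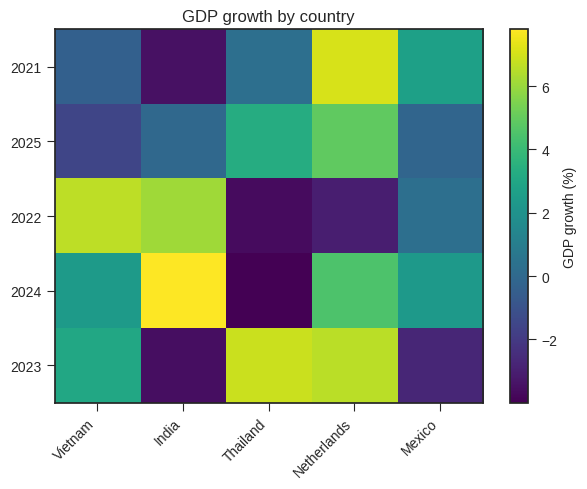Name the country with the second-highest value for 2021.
Mexico

Top 3 for 2021: Netherlands ≈ 7, Mexico ≈ 3, Thailand ≈ 0.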